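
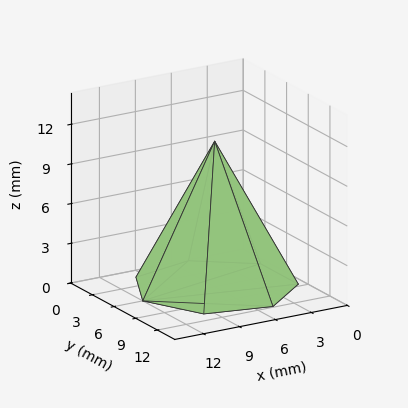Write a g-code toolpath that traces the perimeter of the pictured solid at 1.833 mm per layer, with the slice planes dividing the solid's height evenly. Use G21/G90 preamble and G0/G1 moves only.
Reading the render: the shape is a regular 7-sided pyramid, base circumscribed radius ≈ 6 mm, apex at z ≈ 11 mm (dimensions read to the nearest mm from the axis ticks). For the g-code, the solid's height is divided into equal slices at the stated Δz and each level perimeter traced with G1 moves after a G0 lift.

; perimeter-only toolpath
G21 ; units = mm
G90 ; absolute positioning
G28 ; home
; layer 1
G0 Z1.833
G0 X11.000 Y6.000
G1 X9.117 Y9.909
G1 X4.888 Y10.875
G1 X1.495 Y8.169
G1 X1.495 Y3.831
G1 X4.888 Y1.125
G1 X9.117 Y2.091
G1 X11.000 Y6.000
; layer 2
G0 Z3.667
G0 X10.000 Y6.000
G1 X8.494 Y9.127
G1 X5.110 Y9.900
G1 X2.396 Y7.735
G1 X2.396 Y4.265
G1 X5.110 Y2.100
G1 X8.494 Y2.873
G1 X10.000 Y6.000
; layer 3
G0 Z5.500
G0 X9.000 Y6.000
G1 X7.870 Y8.346
G1 X5.332 Y8.925
G1 X3.297 Y7.301
G1 X3.297 Y4.699
G1 X5.332 Y3.075
G1 X7.870 Y3.655
G1 X9.000 Y6.000
; layer 4
G0 Z7.333
G0 X8.000 Y6.000
G1 X7.247 Y7.564
G1 X5.555 Y7.950
G1 X4.198 Y6.868
G1 X4.198 Y5.132
G1 X5.555 Y4.050
G1 X7.247 Y4.436
G1 X8.000 Y6.000
; layer 5
G0 Z9.167
G0 X7.000 Y6.000
G1 X6.624 Y6.782
G1 X5.777 Y6.975
G1 X5.099 Y6.434
G1 X5.099 Y5.566
G1 X5.777 Y5.025
G1 X6.624 Y5.218
G1 X7.000 Y6.000
M2 ; end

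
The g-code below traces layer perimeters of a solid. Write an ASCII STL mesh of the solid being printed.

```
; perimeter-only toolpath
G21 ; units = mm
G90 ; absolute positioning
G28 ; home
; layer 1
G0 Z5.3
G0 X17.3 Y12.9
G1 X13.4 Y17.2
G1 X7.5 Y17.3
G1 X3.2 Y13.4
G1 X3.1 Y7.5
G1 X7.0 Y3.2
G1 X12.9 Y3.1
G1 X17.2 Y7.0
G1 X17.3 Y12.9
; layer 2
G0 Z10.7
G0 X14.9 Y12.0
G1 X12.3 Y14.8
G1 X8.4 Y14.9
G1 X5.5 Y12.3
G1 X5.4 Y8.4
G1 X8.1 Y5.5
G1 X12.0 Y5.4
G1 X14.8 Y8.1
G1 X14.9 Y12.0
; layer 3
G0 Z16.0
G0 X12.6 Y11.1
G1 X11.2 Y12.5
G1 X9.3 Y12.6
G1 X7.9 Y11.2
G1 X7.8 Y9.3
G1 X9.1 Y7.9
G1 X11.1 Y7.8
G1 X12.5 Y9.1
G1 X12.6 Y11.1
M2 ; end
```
solid part
  facet normal 0.0000 0.0000 -1.0000
    outer loop
      vertex 6.6 19.7 0.0
      vertex 14.4 19.5 0.0
      vertex 19.7 13.8 0.0
    endloop
  endfacet
  facet normal 0.0000 0.0000 -1.0000
    outer loop
      vertex 0.9 14.4 0.0
      vertex 6.6 19.7 0.0
      vertex 19.7 13.8 0.0
    endloop
  endfacet
  facet normal 0.0000 0.0000 -1.0000
    outer loop
      vertex 0.7 6.6 0.0
      vertex 0.9 14.4 0.0
      vertex 19.7 13.8 0.0
    endloop
  endfacet
  facet normal 0.0000 0.0000 -1.0000
    outer loop
      vertex 6.0 0.9 0.0
      vertex 0.7 6.6 0.0
      vertex 19.7 13.8 0.0
    endloop
  endfacet
  facet normal 0.0000 0.0000 -1.0000
    outer loop
      vertex 13.8 0.7 0.0
      vertex 6.0 0.9 0.0
      vertex 19.7 13.8 0.0
    endloop
  endfacet
  facet normal 0.0000 0.0000 -1.0000
    outer loop
      vertex 19.5 6.0 0.0
      vertex 13.8 0.7 0.0
      vertex 19.7 13.8 0.0
    endloop
  endfacet
  facet normal 0.6704 0.6234 0.4025
    outer loop
      vertex 19.7 13.8 0.0
      vertex 14.4 19.5 0.0
      vertex 10.2 10.2 21.4
    endloop
  endfacet
  facet normal 0.0235 0.9152 0.4023
    outer loop
      vertex 14.4 19.5 0.0
      vertex 6.6 19.7 0.0
      vertex 10.2 10.2 21.4
    endloop
  endfacet
  facet normal -0.6234 0.6704 0.4025
    outer loop
      vertex 6.6 19.7 0.0
      vertex 0.9 14.4 0.0
      vertex 10.2 10.2 21.4
    endloop
  endfacet
  facet normal -0.9152 0.0235 0.4023
    outer loop
      vertex 0.9 14.4 0.0
      vertex 0.7 6.6 0.0
      vertex 10.2 10.2 21.4
    endloop
  endfacet
  facet normal -0.6704 -0.6234 0.4025
    outer loop
      vertex 0.7 6.6 0.0
      vertex 6.0 0.9 0.0
      vertex 10.2 10.2 21.4
    endloop
  endfacet
  facet normal -0.0235 -0.9152 0.4023
    outer loop
      vertex 6.0 0.9 0.0
      vertex 13.8 0.7 0.0
      vertex 10.2 10.2 21.4
    endloop
  endfacet
  facet normal 0.6234 -0.6704 0.4025
    outer loop
      vertex 13.8 0.7 0.0
      vertex 19.5 6.0 0.0
      vertex 10.2 10.2 21.4
    endloop
  endfacet
  facet normal 0.9152 -0.0235 0.4023
    outer loop
      vertex 19.5 6.0 0.0
      vertex 19.7 13.8 0.0
      vertex 10.2 10.2 21.4
    endloop
  endfacet
endsolid part

The G0 Z moves step by Δz≈5.3 mm. The G1 loops shrink linearly with z, so the solid tapers from its base footprint up to z≈21.4. Closing with a flat bottom cap and the tapered top and triangulating gives 14 facets — a regular 8-sided pyramid, base circumscribed radius ≈ 10.2 mm, apex at z ≈ 21.4 mm.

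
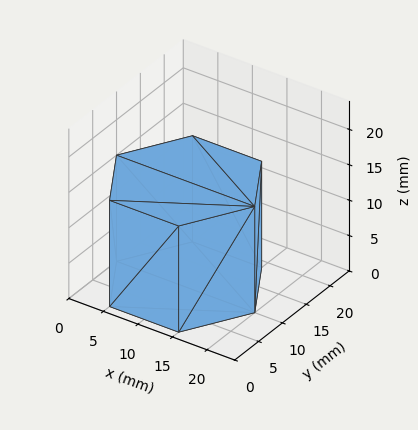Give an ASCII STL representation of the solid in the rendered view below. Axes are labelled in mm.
Reading the render: the shape is a regular 6-sided prism (a cylinder approximated with 6 flat sides), circumscribed radius ≈ 10 mm, height ≈ 15 mm (dimensions read to the nearest mm from the axis ticks). For the STL, each face is triangulated and given an outward normal.

solid part
  facet normal 0.0000 0.0000 -1.0000
    outer loop
      vertex 5.0 18.7 0.0
      vertex 15.0 18.7 0.0
      vertex 20.0 10.0 0.0
    endloop
  endfacet
  facet normal 0.0000 0.0000 -1.0000
    outer loop
      vertex 0.0 10.0 0.0
      vertex 5.0 18.7 0.0
      vertex 20.0 10.0 0.0
    endloop
  endfacet
  facet normal 0.0000 0.0000 -1.0000
    outer loop
      vertex 5.0 1.3 0.0
      vertex 0.0 10.0 0.0
      vertex 20.0 10.0 0.0
    endloop
  endfacet
  facet normal 0.0000 0.0000 -1.0000
    outer loop
      vertex 15.0 1.3 0.0
      vertex 5.0 1.3 0.0
      vertex 20.0 10.0 0.0
    endloop
  endfacet
  facet normal 0.0000 0.0000 1.0000
    outer loop
      vertex 20.0 10.0 15.0
      vertex 15.0 18.7 15.0
      vertex 5.0 18.7 15.0
    endloop
  endfacet
  facet normal 0.0000 0.0000 1.0000
    outer loop
      vertex 20.0 10.0 15.0
      vertex 5.0 18.7 15.0
      vertex 0.0 10.0 15.0
    endloop
  endfacet
  facet normal 0.0000 0.0000 1.0000
    outer loop
      vertex 20.0 10.0 15.0
      vertex 0.0 10.0 15.0
      vertex 5.0 1.3 15.0
    endloop
  endfacet
  facet normal 0.0000 0.0000 1.0000
    outer loop
      vertex 20.0 10.0 15.0
      vertex 5.0 1.3 15.0
      vertex 15.0 1.3 15.0
    endloop
  endfacet
  facet normal 0.8670 0.4983 0.0000
    outer loop
      vertex 20.0 10.0 0.0
      vertex 15.0 18.7 0.0
      vertex 15.0 18.7 15.0
    endloop
  endfacet
  facet normal 0.8670 0.4983 0.0000
    outer loop
      vertex 20.0 10.0 0.0
      vertex 15.0 18.7 15.0
      vertex 20.0 10.0 15.0
    endloop
  endfacet
  facet normal 0.0000 1.0000 0.0000
    outer loop
      vertex 15.0 18.7 0.0
      vertex 5.0 18.7 0.0
      vertex 5.0 18.7 15.0
    endloop
  endfacet
  facet normal 0.0000 1.0000 0.0000
    outer loop
      vertex 15.0 18.7 0.0
      vertex 5.0 18.7 15.0
      vertex 15.0 18.7 15.0
    endloop
  endfacet
  facet normal -0.8670 0.4983 0.0000
    outer loop
      vertex 5.0 18.7 0.0
      vertex 0.0 10.0 0.0
      vertex 0.0 10.0 15.0
    endloop
  endfacet
  facet normal -0.8670 0.4983 0.0000
    outer loop
      vertex 5.0 18.7 0.0
      vertex 0.0 10.0 15.0
      vertex 5.0 18.7 15.0
    endloop
  endfacet
  facet normal -0.8670 -0.4983 0.0000
    outer loop
      vertex 0.0 10.0 0.0
      vertex 5.0 1.3 0.0
      vertex 5.0 1.3 15.0
    endloop
  endfacet
  facet normal -0.8670 -0.4983 0.0000
    outer loop
      vertex 0.0 10.0 0.0
      vertex 5.0 1.3 15.0
      vertex 0.0 10.0 15.0
    endloop
  endfacet
  facet normal 0.0000 -1.0000 0.0000
    outer loop
      vertex 5.0 1.3 0.0
      vertex 15.0 1.3 0.0
      vertex 15.0 1.3 15.0
    endloop
  endfacet
  facet normal 0.0000 -1.0000 0.0000
    outer loop
      vertex 5.0 1.3 0.0
      vertex 15.0 1.3 15.0
      vertex 5.0 1.3 15.0
    endloop
  endfacet
  facet normal 0.8670 -0.4983 0.0000
    outer loop
      vertex 15.0 1.3 0.0
      vertex 20.0 10.0 0.0
      vertex 20.0 10.0 15.0
    endloop
  endfacet
  facet normal 0.8670 -0.4983 0.0000
    outer loop
      vertex 15.0 1.3 0.0
      vertex 20.0 10.0 15.0
      vertex 15.0 1.3 15.0
    endloop
  endfacet
endsolid part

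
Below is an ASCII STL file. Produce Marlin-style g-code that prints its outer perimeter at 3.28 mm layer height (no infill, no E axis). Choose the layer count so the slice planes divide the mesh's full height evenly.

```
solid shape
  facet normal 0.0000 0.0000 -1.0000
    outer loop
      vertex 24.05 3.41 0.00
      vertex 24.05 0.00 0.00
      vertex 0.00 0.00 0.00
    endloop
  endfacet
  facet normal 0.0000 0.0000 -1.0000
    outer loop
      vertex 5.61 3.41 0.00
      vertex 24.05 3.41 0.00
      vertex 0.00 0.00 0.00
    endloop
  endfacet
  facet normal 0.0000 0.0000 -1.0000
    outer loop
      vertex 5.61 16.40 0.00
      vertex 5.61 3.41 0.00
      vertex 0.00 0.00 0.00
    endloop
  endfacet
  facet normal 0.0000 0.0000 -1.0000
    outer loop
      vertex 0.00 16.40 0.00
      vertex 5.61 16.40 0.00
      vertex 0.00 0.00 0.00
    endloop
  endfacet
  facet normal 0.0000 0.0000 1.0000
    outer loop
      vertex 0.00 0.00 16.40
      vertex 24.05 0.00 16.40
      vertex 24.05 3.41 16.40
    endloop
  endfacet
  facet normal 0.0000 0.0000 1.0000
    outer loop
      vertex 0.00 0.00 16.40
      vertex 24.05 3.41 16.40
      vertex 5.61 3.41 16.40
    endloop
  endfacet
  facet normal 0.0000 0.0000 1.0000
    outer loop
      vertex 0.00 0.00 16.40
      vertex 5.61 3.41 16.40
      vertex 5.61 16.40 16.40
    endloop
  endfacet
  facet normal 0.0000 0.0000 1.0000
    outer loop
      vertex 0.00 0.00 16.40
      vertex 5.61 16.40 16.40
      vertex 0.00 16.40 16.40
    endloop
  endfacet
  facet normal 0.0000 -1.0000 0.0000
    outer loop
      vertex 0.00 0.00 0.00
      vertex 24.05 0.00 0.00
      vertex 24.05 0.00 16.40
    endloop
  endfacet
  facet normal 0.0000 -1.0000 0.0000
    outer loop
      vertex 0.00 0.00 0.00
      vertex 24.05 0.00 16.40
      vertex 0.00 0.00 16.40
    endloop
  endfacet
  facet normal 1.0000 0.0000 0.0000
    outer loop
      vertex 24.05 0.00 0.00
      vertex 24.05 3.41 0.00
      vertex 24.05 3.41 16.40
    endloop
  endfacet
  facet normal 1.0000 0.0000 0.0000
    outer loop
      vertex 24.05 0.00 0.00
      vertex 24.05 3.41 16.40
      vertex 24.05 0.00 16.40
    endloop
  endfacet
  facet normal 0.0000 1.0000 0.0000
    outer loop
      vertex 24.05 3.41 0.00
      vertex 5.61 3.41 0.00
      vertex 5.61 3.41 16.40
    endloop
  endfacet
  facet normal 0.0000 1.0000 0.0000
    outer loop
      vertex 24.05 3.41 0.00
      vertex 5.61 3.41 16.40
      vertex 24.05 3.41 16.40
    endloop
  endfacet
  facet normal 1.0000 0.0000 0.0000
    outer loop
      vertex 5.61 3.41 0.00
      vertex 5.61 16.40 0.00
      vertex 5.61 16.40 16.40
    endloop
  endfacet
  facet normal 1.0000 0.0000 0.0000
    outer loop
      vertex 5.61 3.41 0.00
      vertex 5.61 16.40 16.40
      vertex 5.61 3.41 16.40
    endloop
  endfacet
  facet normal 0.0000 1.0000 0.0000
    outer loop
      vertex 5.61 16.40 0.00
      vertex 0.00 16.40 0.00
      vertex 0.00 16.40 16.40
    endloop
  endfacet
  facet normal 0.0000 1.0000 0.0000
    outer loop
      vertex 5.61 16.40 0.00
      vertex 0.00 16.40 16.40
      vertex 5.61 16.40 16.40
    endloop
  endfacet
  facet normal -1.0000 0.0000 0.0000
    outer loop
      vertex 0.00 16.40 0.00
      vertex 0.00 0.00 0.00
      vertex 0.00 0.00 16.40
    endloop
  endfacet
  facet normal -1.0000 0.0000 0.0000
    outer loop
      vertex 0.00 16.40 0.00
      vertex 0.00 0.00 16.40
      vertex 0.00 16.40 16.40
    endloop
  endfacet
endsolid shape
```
; perimeter-only toolpath
G21 ; units = mm
G90 ; absolute positioning
G28 ; home
; layer 1
G0 Z3.28
G0 X0.00 Y0.00
G1 X24.05 Y0.00
G1 X24.05 Y3.41
G1 X5.61 Y3.41
G1 X5.61 Y16.40
G1 X0.00 Y16.40
G1 X0.00 Y0.00
; layer 2
G0 Z6.56
G0 X0.00 Y0.00
G1 X24.05 Y0.00
G1 X24.05 Y3.41
G1 X5.61 Y3.41
G1 X5.61 Y16.40
G1 X0.00 Y16.40
G1 X0.00 Y0.00
; layer 3
G0 Z9.84
G0 X0.00 Y0.00
G1 X24.05 Y0.00
G1 X24.05 Y3.41
G1 X5.61 Y3.41
G1 X5.61 Y16.40
G1 X0.00 Y16.40
G1 X0.00 Y0.00
; layer 4
G0 Z13.12
G0 X0.00 Y0.00
G1 X24.05 Y0.00
G1 X24.05 Y3.41
G1 X5.61 Y3.41
G1 X5.61 Y16.40
G1 X0.00 Y16.40
G1 X0.00 Y0.00
; layer 5
G0 Z16.40
G0 X0.00 Y0.00
G1 X24.05 Y0.00
G1 X24.05 Y3.41
G1 X5.61 Y3.41
G1 X5.61 Y16.40
G1 X0.00 Y16.40
G1 X0.00 Y0.00
M2 ; end

The solid is an L-shaped prism: outer 24.1 × 16.4 mm, arm thicknesses ≈ 3.41 mm (horizontal) and 5.61 mm (vertical), extruded 16.4 mm in z. Slicing at Δz = 3.28 mm — 5 equal slices spanning the solid's height, so layer i sits at z = i·h/5 — gives 5 non-empty perimeters. Each is a 6-segment closed polygon; G0 lifts to the layer z and rapids to the start vertex, then G1 traces the edges.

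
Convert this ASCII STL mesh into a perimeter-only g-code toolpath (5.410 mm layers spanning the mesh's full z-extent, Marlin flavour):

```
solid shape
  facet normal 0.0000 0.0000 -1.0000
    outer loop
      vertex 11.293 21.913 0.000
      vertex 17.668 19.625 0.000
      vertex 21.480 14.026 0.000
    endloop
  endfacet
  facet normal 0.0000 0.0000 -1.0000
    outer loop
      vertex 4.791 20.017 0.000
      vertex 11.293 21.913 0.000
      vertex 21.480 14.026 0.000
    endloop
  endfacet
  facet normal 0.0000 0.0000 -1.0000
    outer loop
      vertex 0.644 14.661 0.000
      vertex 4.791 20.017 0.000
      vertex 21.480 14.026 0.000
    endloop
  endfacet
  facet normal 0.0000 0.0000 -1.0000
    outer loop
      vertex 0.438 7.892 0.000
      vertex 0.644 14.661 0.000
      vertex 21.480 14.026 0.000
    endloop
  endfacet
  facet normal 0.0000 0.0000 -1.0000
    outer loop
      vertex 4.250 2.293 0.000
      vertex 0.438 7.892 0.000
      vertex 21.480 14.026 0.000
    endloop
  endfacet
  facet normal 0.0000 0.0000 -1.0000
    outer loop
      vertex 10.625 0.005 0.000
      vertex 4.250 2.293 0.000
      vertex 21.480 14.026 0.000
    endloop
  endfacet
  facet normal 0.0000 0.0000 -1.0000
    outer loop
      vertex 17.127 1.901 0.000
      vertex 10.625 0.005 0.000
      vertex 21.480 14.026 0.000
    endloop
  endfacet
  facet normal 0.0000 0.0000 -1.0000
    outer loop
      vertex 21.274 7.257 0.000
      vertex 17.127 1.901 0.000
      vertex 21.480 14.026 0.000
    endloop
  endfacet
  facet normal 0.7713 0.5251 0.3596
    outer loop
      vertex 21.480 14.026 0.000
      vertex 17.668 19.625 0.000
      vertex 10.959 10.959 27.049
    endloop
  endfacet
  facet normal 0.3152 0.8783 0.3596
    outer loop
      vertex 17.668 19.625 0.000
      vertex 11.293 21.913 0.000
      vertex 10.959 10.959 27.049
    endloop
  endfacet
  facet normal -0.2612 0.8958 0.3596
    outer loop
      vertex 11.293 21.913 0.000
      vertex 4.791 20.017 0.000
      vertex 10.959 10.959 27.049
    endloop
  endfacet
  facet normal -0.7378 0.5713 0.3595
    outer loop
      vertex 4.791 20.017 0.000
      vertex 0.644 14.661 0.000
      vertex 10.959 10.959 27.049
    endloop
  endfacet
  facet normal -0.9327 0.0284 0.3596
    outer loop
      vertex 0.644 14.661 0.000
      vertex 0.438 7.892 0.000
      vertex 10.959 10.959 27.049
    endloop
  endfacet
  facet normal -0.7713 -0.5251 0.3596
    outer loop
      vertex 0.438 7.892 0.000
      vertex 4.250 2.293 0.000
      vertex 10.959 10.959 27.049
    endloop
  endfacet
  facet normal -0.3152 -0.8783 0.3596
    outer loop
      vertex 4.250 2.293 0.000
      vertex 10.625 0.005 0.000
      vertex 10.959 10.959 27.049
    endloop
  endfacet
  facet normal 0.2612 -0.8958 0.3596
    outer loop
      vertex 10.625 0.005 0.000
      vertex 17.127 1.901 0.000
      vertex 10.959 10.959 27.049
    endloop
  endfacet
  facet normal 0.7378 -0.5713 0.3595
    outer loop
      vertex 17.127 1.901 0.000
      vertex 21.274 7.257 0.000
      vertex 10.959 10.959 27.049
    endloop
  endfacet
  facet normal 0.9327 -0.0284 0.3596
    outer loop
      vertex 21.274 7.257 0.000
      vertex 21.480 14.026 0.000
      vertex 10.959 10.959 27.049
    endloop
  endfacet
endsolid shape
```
; perimeter-only toolpath
G21 ; units = mm
G90 ; absolute positioning
G28 ; home
; layer 1
G0 Z5.410
G0 X19.376 Y13.413
G1 X16.326 Y17.892
G1 X11.226 Y19.722
G1 X6.025 Y18.205
G1 X2.707 Y13.921
G1 X2.542 Y8.505
G1 X5.592 Y4.026
G1 X10.692 Y2.196
G1 X15.893 Y3.713
G1 X19.211 Y7.997
G1 X19.376 Y13.413
; layer 2
G0 Z10.820
G0 X17.272 Y12.799
G1 X14.984 Y16.159
G1 X11.159 Y17.531
G1 X7.258 Y16.394
G1 X4.770 Y13.180
G1 X4.646 Y9.119
G1 X6.934 Y5.759
G1 X10.759 Y4.387
G1 X14.660 Y5.524
G1 X17.148 Y8.738
G1 X17.272 Y12.799
; layer 3
G0 Z16.229
G0 X15.167 Y12.186
G1 X13.643 Y14.425
G1 X11.093 Y15.341
G1 X8.492 Y14.582
G1 X6.833 Y12.440
G1 X6.751 Y9.732
G1 X8.275 Y7.493
G1 X10.825 Y6.577
G1 X13.426 Y7.336
G1 X15.085 Y9.478
G1 X15.167 Y12.186
; layer 4
G0 Z21.639
G0 X13.063 Y11.572
G1 X12.301 Y12.692
G1 X11.026 Y13.150
G1 X9.725 Y12.771
G1 X8.896 Y11.699
G1 X8.855 Y10.346
G1 X9.617 Y9.226
G1 X10.892 Y8.768
G1 X12.193 Y9.147
G1 X13.022 Y10.219
G1 X13.063 Y11.572
M2 ; end

The solid is a regular 10-sided pyramid, base circumscribed radius ≈ 11 mm, apex at z ≈ 27 mm. Slicing at Δz = 5.410 mm — 5 equal slices spanning the solid's height, so layer i sits at z = i·h/5 — gives 4 non-empty perimeters. Each is a 10-segment closed polygon; G0 lifts to the layer z and rapids to the start vertex, then G1 traces the edges. The cross-section shrinks linearly with z (the slice at the apex is degenerate and omitted).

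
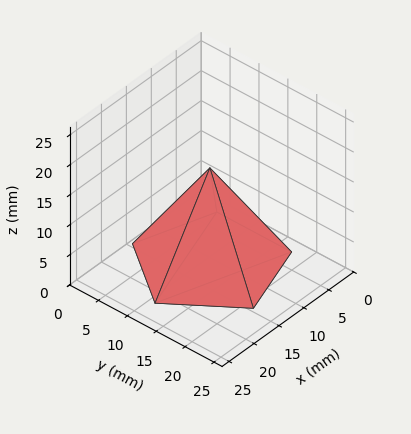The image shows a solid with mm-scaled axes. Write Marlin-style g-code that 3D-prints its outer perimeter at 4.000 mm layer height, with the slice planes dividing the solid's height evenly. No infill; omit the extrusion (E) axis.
Reading the render: the shape is a regular 5-sided pyramid, base circumscribed radius ≈ 11 mm, apex at z ≈ 16 mm (dimensions read to the nearest mm from the axis ticks). For the g-code, the solid's height is divided into equal slices at the stated Δz and each level perimeter traced with G1 moves after a G0 lift.

; perimeter-only toolpath
G21 ; units = mm
G90 ; absolute positioning
G28 ; home
; layer 1
G0 Z4.000
G0 X19.250 Y11.000
G1 X13.549 Y18.846
G1 X4.326 Y15.850
G1 X4.326 Y6.151
G1 X13.549 Y3.154
G1 X19.250 Y11.000
; layer 2
G0 Z8.000
G0 X16.500 Y11.000
G1 X12.700 Y16.231
G1 X6.550 Y14.233
G1 X6.550 Y7.767
G1 X12.700 Y5.769
G1 X16.500 Y11.000
; layer 3
G0 Z12.000
G0 X13.750 Y11.000
G1 X11.850 Y13.616
G1 X8.775 Y12.617
G1 X8.775 Y9.383
G1 X11.850 Y8.384
G1 X13.750 Y11.000
M2 ; end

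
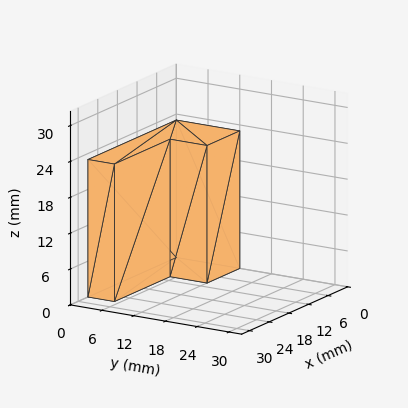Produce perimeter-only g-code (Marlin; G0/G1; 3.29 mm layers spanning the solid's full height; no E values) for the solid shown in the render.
Reading the render: the shape is an L-shaped prism: outer 27 × 12 mm, arm thicknesses ≈ 5 mm (horizontal) and 10 mm (vertical), extruded 23 mm in z (dimensions read to the nearest mm from the axis ticks). For the g-code, the solid's height is divided into equal slices at the stated Δz and each level perimeter traced with G1 moves after a G0 lift.

; perimeter-only toolpath
G21 ; units = mm
G90 ; absolute positioning
G28 ; home
; layer 1
G0 Z3.29
G0 X0.00 Y0.00
G1 X27.00 Y0.00
G1 X27.00 Y5.00
G1 X10.00 Y5.00
G1 X10.00 Y12.00
G1 X0.00 Y12.00
G1 X0.00 Y0.00
; layer 2
G0 Z6.57
G0 X0.00 Y0.00
G1 X27.00 Y0.00
G1 X27.00 Y5.00
G1 X10.00 Y5.00
G1 X10.00 Y12.00
G1 X0.00 Y12.00
G1 X0.00 Y0.00
; layer 3
G0 Z9.86
G0 X0.00 Y0.00
G1 X27.00 Y0.00
G1 X27.00 Y5.00
G1 X10.00 Y5.00
G1 X10.00 Y12.00
G1 X0.00 Y12.00
G1 X0.00 Y0.00
; layer 4
G0 Z13.14
G0 X0.00 Y0.00
G1 X27.00 Y0.00
G1 X27.00 Y5.00
G1 X10.00 Y5.00
G1 X10.00 Y12.00
G1 X0.00 Y12.00
G1 X0.00 Y0.00
; layer 5
G0 Z16.43
G0 X0.00 Y0.00
G1 X27.00 Y0.00
G1 X27.00 Y5.00
G1 X10.00 Y5.00
G1 X10.00 Y12.00
G1 X0.00 Y12.00
G1 X0.00 Y0.00
; layer 6
G0 Z19.71
G0 X0.00 Y0.00
G1 X27.00 Y0.00
G1 X27.00 Y5.00
G1 X10.00 Y5.00
G1 X10.00 Y12.00
G1 X0.00 Y12.00
G1 X0.00 Y0.00
; layer 7
G0 Z23.00
G0 X0.00 Y0.00
G1 X27.00 Y0.00
G1 X27.00 Y5.00
G1 X10.00 Y5.00
G1 X10.00 Y12.00
G1 X0.00 Y12.00
G1 X0.00 Y0.00
M2 ; end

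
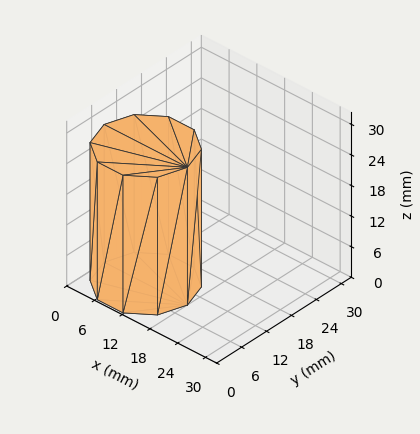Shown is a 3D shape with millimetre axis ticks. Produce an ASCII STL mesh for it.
Reading the render: the shape is a regular 10-sided prism (a cylinder approximated with 10 flat sides), circumscribed radius ≈ 9 mm, height ≈ 27 mm (dimensions read to the nearest mm from the axis ticks). For the STL, each face is triangulated and given an outward normal.

solid part
  facet normal 0.0000 0.0000 -1.0000
    outer loop
      vertex 11.781 17.560 0.000
      vertex 16.281 14.290 0.000
      vertex 18.000 9.000 0.000
    endloop
  endfacet
  facet normal 0.0000 0.0000 -1.0000
    outer loop
      vertex 6.219 17.560 0.000
      vertex 11.781 17.560 0.000
      vertex 18.000 9.000 0.000
    endloop
  endfacet
  facet normal 0.0000 0.0000 -1.0000
    outer loop
      vertex 1.719 14.290 0.000
      vertex 6.219 17.560 0.000
      vertex 18.000 9.000 0.000
    endloop
  endfacet
  facet normal 0.0000 0.0000 -1.0000
    outer loop
      vertex 0.000 9.000 0.000
      vertex 1.719 14.290 0.000
      vertex 18.000 9.000 0.000
    endloop
  endfacet
  facet normal 0.0000 0.0000 -1.0000
    outer loop
      vertex 1.719 3.710 0.000
      vertex 0.000 9.000 0.000
      vertex 18.000 9.000 0.000
    endloop
  endfacet
  facet normal 0.0000 0.0000 -1.0000
    outer loop
      vertex 6.219 0.440 0.000
      vertex 1.719 3.710 0.000
      vertex 18.000 9.000 0.000
    endloop
  endfacet
  facet normal 0.0000 0.0000 -1.0000
    outer loop
      vertex 11.781 0.440 0.000
      vertex 6.219 0.440 0.000
      vertex 18.000 9.000 0.000
    endloop
  endfacet
  facet normal 0.0000 0.0000 -1.0000
    outer loop
      vertex 16.281 3.710 0.000
      vertex 11.781 0.440 0.000
      vertex 18.000 9.000 0.000
    endloop
  endfacet
  facet normal 0.0000 0.0000 1.0000
    outer loop
      vertex 18.000 9.000 27.000
      vertex 16.281 14.290 27.000
      vertex 11.781 17.560 27.000
    endloop
  endfacet
  facet normal 0.0000 0.0000 1.0000
    outer loop
      vertex 18.000 9.000 27.000
      vertex 11.781 17.560 27.000
      vertex 6.219 17.560 27.000
    endloop
  endfacet
  facet normal 0.0000 0.0000 1.0000
    outer loop
      vertex 18.000 9.000 27.000
      vertex 6.219 17.560 27.000
      vertex 1.719 14.290 27.000
    endloop
  endfacet
  facet normal 0.0000 0.0000 1.0000
    outer loop
      vertex 18.000 9.000 27.000
      vertex 1.719 14.290 27.000
      vertex 0.000 9.000 27.000
    endloop
  endfacet
  facet normal 0.0000 0.0000 1.0000
    outer loop
      vertex 18.000 9.000 27.000
      vertex 0.000 9.000 27.000
      vertex 1.719 3.710 27.000
    endloop
  endfacet
  facet normal 0.0000 0.0000 1.0000
    outer loop
      vertex 18.000 9.000 27.000
      vertex 1.719 3.710 27.000
      vertex 6.219 0.440 27.000
    endloop
  endfacet
  facet normal 0.0000 0.0000 1.0000
    outer loop
      vertex 18.000 9.000 27.000
      vertex 6.219 0.440 27.000
      vertex 11.781 0.440 27.000
    endloop
  endfacet
  facet normal 0.0000 0.0000 1.0000
    outer loop
      vertex 18.000 9.000 27.000
      vertex 11.781 0.440 27.000
      vertex 16.281 3.710 27.000
    endloop
  endfacet
  facet normal 0.9510 0.3090 0.0000
    outer loop
      vertex 18.000 9.000 0.000
      vertex 16.281 14.290 0.000
      vertex 16.281 14.290 27.000
    endloop
  endfacet
  facet normal 0.9510 0.3090 0.0000
    outer loop
      vertex 18.000 9.000 0.000
      vertex 16.281 14.290 27.000
      vertex 18.000 9.000 27.000
    endloop
  endfacet
  facet normal 0.5879 0.8090 0.0000
    outer loop
      vertex 16.281 14.290 0.000
      vertex 11.781 17.560 0.000
      vertex 11.781 17.560 27.000
    endloop
  endfacet
  facet normal 0.5879 0.8090 0.0000
    outer loop
      vertex 16.281 14.290 0.000
      vertex 11.781 17.560 27.000
      vertex 16.281 14.290 27.000
    endloop
  endfacet
  facet normal 0.0000 1.0000 0.0000
    outer loop
      vertex 11.781 17.560 0.000
      vertex 6.219 17.560 0.000
      vertex 6.219 17.560 27.000
    endloop
  endfacet
  facet normal 0.0000 1.0000 0.0000
    outer loop
      vertex 11.781 17.560 0.000
      vertex 6.219 17.560 27.000
      vertex 11.781 17.560 27.000
    endloop
  endfacet
  facet normal -0.5879 0.8090 0.0000
    outer loop
      vertex 6.219 17.560 0.000
      vertex 1.719 14.290 0.000
      vertex 1.719 14.290 27.000
    endloop
  endfacet
  facet normal -0.5879 0.8090 0.0000
    outer loop
      vertex 6.219 17.560 0.000
      vertex 1.719 14.290 27.000
      vertex 6.219 17.560 27.000
    endloop
  endfacet
  facet normal -0.9510 0.3090 0.0000
    outer loop
      vertex 1.719 14.290 0.000
      vertex 0.000 9.000 0.000
      vertex 0.000 9.000 27.000
    endloop
  endfacet
  facet normal -0.9510 0.3090 0.0000
    outer loop
      vertex 1.719 14.290 0.000
      vertex 0.000 9.000 27.000
      vertex 1.719 14.290 27.000
    endloop
  endfacet
  facet normal -0.9510 -0.3090 0.0000
    outer loop
      vertex 0.000 9.000 0.000
      vertex 1.719 3.710 0.000
      vertex 1.719 3.710 27.000
    endloop
  endfacet
  facet normal -0.9510 -0.3090 0.0000
    outer loop
      vertex 0.000 9.000 0.000
      vertex 1.719 3.710 27.000
      vertex 0.000 9.000 27.000
    endloop
  endfacet
  facet normal -0.5879 -0.8090 0.0000
    outer loop
      vertex 1.719 3.710 0.000
      vertex 6.219 0.440 0.000
      vertex 6.219 0.440 27.000
    endloop
  endfacet
  facet normal -0.5879 -0.8090 0.0000
    outer loop
      vertex 1.719 3.710 0.000
      vertex 6.219 0.440 27.000
      vertex 1.719 3.710 27.000
    endloop
  endfacet
  facet normal 0.0000 -1.0000 0.0000
    outer loop
      vertex 6.219 0.440 0.000
      vertex 11.781 0.440 0.000
      vertex 11.781 0.440 27.000
    endloop
  endfacet
  facet normal 0.0000 -1.0000 0.0000
    outer loop
      vertex 6.219 0.440 0.000
      vertex 11.781 0.440 27.000
      vertex 6.219 0.440 27.000
    endloop
  endfacet
  facet normal 0.5879 -0.8090 0.0000
    outer loop
      vertex 11.781 0.440 0.000
      vertex 16.281 3.710 0.000
      vertex 16.281 3.710 27.000
    endloop
  endfacet
  facet normal 0.5879 -0.8090 0.0000
    outer loop
      vertex 11.781 0.440 0.000
      vertex 16.281 3.710 27.000
      vertex 11.781 0.440 27.000
    endloop
  endfacet
  facet normal 0.9510 -0.3090 0.0000
    outer loop
      vertex 16.281 3.710 0.000
      vertex 18.000 9.000 0.000
      vertex 18.000 9.000 27.000
    endloop
  endfacet
  facet normal 0.9510 -0.3090 0.0000
    outer loop
      vertex 16.281 3.710 0.000
      vertex 18.000 9.000 27.000
      vertex 16.281 3.710 27.000
    endloop
  endfacet
endsolid part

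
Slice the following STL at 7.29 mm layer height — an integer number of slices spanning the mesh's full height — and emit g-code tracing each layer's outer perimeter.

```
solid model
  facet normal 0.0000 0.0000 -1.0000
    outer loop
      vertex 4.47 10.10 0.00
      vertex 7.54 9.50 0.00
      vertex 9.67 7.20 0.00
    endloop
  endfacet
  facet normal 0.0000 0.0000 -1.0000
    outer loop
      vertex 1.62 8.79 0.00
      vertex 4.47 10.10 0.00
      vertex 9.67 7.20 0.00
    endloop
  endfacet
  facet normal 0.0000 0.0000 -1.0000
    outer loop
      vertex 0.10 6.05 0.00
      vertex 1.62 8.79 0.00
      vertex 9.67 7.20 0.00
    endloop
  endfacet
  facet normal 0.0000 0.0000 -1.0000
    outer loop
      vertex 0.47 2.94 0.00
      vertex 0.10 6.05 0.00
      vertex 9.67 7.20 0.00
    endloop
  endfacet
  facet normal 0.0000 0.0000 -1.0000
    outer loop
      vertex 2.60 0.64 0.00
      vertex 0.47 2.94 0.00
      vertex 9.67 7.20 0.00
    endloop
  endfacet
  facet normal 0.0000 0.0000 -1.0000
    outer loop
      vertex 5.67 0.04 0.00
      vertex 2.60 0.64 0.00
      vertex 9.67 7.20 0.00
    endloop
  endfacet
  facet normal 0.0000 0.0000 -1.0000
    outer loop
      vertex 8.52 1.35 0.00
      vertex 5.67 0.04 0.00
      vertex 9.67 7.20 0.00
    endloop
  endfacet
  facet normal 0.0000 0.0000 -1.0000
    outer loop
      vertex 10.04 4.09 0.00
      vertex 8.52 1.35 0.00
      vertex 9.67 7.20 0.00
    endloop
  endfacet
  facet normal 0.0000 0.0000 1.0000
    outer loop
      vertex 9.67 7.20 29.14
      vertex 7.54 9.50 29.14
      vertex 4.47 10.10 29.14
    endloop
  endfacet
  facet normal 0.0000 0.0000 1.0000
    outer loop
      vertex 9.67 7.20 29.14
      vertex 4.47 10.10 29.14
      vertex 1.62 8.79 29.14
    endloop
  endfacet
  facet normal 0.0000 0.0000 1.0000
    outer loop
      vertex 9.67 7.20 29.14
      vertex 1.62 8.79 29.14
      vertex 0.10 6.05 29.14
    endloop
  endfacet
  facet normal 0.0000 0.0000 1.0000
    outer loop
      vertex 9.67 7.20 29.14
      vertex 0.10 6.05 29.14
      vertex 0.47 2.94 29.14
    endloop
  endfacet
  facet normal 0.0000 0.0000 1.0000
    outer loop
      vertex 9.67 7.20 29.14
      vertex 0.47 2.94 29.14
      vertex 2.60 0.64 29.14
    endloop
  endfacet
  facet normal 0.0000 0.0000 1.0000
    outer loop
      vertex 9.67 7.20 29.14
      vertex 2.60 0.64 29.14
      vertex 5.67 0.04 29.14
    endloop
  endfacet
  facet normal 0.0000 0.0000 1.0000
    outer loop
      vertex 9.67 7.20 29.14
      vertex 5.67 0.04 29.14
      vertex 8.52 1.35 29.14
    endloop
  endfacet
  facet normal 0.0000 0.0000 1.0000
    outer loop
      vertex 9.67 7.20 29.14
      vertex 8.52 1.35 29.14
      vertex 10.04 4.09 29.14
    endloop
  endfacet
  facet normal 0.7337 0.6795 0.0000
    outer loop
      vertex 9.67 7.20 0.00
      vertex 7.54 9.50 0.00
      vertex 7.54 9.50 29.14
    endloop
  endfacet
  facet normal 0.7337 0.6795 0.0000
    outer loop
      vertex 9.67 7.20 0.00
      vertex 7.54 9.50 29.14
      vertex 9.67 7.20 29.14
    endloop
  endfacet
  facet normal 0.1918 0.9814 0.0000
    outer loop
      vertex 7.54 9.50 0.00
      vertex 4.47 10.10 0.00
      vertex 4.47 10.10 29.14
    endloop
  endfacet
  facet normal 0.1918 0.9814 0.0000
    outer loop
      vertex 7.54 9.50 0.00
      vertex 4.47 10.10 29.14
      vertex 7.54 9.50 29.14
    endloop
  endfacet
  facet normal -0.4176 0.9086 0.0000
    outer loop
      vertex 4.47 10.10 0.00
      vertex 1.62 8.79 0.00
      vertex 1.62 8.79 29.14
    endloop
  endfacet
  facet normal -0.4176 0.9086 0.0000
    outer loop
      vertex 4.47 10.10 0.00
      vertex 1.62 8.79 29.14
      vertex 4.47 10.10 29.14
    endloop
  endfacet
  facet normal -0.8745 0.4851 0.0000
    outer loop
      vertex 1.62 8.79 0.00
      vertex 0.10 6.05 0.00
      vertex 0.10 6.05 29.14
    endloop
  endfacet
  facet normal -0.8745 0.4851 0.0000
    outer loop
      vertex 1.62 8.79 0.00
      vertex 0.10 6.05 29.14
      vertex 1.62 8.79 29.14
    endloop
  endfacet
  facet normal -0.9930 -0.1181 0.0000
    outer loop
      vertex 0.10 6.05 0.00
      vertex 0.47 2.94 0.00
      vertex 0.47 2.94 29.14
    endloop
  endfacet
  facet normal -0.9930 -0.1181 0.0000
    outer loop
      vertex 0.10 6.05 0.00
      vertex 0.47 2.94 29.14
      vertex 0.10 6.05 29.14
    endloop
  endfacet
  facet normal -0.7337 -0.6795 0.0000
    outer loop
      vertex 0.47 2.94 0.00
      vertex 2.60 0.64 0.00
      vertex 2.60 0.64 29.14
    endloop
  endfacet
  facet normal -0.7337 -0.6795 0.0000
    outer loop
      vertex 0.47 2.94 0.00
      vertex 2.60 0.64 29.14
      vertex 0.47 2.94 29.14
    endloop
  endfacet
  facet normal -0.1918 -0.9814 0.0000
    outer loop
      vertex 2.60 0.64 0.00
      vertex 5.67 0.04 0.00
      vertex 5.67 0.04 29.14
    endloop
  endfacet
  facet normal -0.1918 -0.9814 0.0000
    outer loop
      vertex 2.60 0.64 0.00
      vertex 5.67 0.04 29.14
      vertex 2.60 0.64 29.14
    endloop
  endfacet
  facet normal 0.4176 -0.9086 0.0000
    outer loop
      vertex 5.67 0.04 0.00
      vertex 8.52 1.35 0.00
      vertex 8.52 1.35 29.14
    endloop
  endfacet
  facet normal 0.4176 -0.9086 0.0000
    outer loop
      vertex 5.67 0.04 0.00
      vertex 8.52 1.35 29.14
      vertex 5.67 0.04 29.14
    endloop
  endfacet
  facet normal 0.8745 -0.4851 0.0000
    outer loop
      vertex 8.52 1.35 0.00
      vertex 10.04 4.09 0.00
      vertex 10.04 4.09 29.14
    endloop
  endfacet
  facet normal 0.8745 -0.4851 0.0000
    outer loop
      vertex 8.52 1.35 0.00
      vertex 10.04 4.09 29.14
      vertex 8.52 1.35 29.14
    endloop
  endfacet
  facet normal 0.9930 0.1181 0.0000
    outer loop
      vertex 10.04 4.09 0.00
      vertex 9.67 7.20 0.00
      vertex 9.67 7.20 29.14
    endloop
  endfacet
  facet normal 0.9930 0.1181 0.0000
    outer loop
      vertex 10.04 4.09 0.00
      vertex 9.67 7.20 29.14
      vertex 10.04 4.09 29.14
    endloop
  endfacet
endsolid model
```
; perimeter-only toolpath
G21 ; units = mm
G90 ; absolute positioning
G28 ; home
; layer 1
G0 Z7.29
G0 X9.67 Y7.20
G1 X7.54 Y9.50
G1 X4.47 Y10.10
G1 X1.62 Y8.79
G1 X0.10 Y6.05
G1 X0.47 Y2.94
G1 X2.60 Y0.64
G1 X5.67 Y0.04
G1 X8.52 Y1.35
G1 X10.04 Y4.09
G1 X9.67 Y7.20
; layer 2
G0 Z14.57
G0 X9.67 Y7.20
G1 X7.54 Y9.50
G1 X4.47 Y10.10
G1 X1.62 Y8.79
G1 X0.10 Y6.05
G1 X0.47 Y2.94
G1 X2.60 Y0.64
G1 X5.67 Y0.04
G1 X8.52 Y1.35
G1 X10.04 Y4.09
G1 X9.67 Y7.20
; layer 3
G0 Z21.86
G0 X9.67 Y7.20
G1 X7.54 Y9.50
G1 X4.47 Y10.10
G1 X1.62 Y8.79
G1 X0.10 Y6.05
G1 X0.47 Y2.94
G1 X2.60 Y0.64
G1 X5.67 Y0.04
G1 X8.52 Y1.35
G1 X10.04 Y4.09
G1 X9.67 Y7.20
; layer 4
G0 Z29.14
G0 X9.67 Y7.20
G1 X7.54 Y9.50
G1 X4.47 Y10.10
G1 X1.62 Y8.79
G1 X0.10 Y6.05
G1 X0.47 Y2.94
G1 X2.60 Y0.64
G1 X5.67 Y0.04
G1 X8.52 Y1.35
G1 X10.04 Y4.09
G1 X9.67 Y7.20
M2 ; end

The solid is a regular 10-sided prism (a cylinder approximated with 10 flat sides), circumscribed radius ≈ 5.07 mm, height ≈ 29.1 mm. Slicing at Δz = 7.29 mm — 4 equal slices spanning the solid's height, so layer i sits at z = i·h/4 — gives 4 non-empty perimeters. Each is a 10-segment closed polygon; G0 lifts to the layer z and rapids to the start vertex, then G1 traces the edges.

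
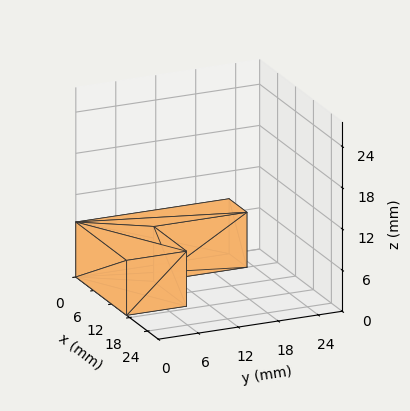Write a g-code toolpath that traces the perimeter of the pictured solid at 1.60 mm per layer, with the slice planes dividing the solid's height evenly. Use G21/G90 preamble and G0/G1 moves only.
Reading the render: the shape is an L-shaped prism: outer 17 × 23 mm, arm thicknesses ≈ 9 mm (horizontal) and 6 mm (vertical), extruded 8 mm in z (dimensions read to the nearest mm from the axis ticks). For the g-code, the solid's height is divided into equal slices at the stated Δz and each level perimeter traced with G1 moves after a G0 lift.

; perimeter-only toolpath
G21 ; units = mm
G90 ; absolute positioning
G28 ; home
; layer 1
G0 Z1.60
G0 X0.00 Y0.00
G1 X17.00 Y0.00
G1 X17.00 Y9.00
G1 X6.00 Y9.00
G1 X6.00 Y23.00
G1 X0.00 Y23.00
G1 X0.00 Y0.00
; layer 2
G0 Z3.20
G0 X0.00 Y0.00
G1 X17.00 Y0.00
G1 X17.00 Y9.00
G1 X6.00 Y9.00
G1 X6.00 Y23.00
G1 X0.00 Y23.00
G1 X0.00 Y0.00
; layer 3
G0 Z4.80
G0 X0.00 Y0.00
G1 X17.00 Y0.00
G1 X17.00 Y9.00
G1 X6.00 Y9.00
G1 X6.00 Y23.00
G1 X0.00 Y23.00
G1 X0.00 Y0.00
; layer 4
G0 Z6.40
G0 X0.00 Y0.00
G1 X17.00 Y0.00
G1 X17.00 Y9.00
G1 X6.00 Y9.00
G1 X6.00 Y23.00
G1 X0.00 Y23.00
G1 X0.00 Y0.00
; layer 5
G0 Z8.00
G0 X0.00 Y0.00
G1 X17.00 Y0.00
G1 X17.00 Y9.00
G1 X6.00 Y9.00
G1 X6.00 Y23.00
G1 X0.00 Y23.00
G1 X0.00 Y0.00
M2 ; end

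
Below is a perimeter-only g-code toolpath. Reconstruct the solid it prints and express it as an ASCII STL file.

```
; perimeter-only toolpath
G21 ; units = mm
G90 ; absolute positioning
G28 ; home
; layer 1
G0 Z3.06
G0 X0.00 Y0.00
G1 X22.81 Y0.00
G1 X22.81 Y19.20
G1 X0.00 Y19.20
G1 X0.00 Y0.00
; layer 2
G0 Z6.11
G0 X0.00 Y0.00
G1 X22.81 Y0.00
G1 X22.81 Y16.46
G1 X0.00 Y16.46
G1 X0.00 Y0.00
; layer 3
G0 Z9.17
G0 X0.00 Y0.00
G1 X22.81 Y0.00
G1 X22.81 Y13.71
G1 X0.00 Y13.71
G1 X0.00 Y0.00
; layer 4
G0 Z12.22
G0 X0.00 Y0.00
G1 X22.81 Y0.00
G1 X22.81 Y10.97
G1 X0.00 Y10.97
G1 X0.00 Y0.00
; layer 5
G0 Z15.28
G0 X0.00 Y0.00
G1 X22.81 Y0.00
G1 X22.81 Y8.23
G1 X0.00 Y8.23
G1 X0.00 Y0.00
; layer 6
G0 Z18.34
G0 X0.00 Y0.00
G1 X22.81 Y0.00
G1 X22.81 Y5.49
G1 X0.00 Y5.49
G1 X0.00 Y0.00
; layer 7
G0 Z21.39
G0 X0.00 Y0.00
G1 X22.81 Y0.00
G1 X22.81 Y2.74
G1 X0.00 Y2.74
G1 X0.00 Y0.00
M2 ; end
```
solid part
  facet normal 0.0000 0.0000 -1.0000
    outer loop
      vertex 22.81 21.94 0.00
      vertex 22.81 0.00 0.00
      vertex 0.00 0.00 0.00
    endloop
  endfacet
  facet normal 0.0000 0.0000 -1.0000
    outer loop
      vertex 0.00 21.94 0.00
      vertex 22.81 21.94 0.00
      vertex 0.00 0.00 0.00
    endloop
  endfacet
  facet normal 0.0000 -1.0000 0.0000
    outer loop
      vertex 0.00 0.00 0.00
      vertex 22.81 0.00 0.00
      vertex 22.81 0.00 24.45
    endloop
  endfacet
  facet normal 0.0000 -1.0000 0.0000
    outer loop
      vertex 0.00 0.00 0.00
      vertex 22.81 0.00 24.45
      vertex 0.00 0.00 24.45
    endloop
  endfacet
  facet normal 0.0000 0.7443 0.6679
    outer loop
      vertex 0.00 0.00 24.45
      vertex 22.81 0.00 24.45
      vertex 22.81 21.94 0.00
    endloop
  endfacet
  facet normal 0.0000 0.7443 0.6679
    outer loop
      vertex 0.00 0.00 24.45
      vertex 22.81 21.94 0.00
      vertex 0.00 21.94 0.00
    endloop
  endfacet
  facet normal -1.0000 0.0000 0.0000
    outer loop
      vertex 0.00 0.00 24.45
      vertex 0.00 21.94 0.00
      vertex 0.00 0.00 0.00
    endloop
  endfacet
  facet normal 1.0000 0.0000 0.0000
    outer loop
      vertex 22.81 0.00 0.00
      vertex 22.81 21.94 0.00
      vertex 22.81 0.00 24.45
    endloop
  endfacet
endsolid part

The G0 Z moves step by Δz≈3.06 mm. The G1 loops shrink linearly with z, so the solid tapers from its base footprint up to z≈24.4. Closing with a flat bottom cap and the tapered top and triangulating gives 8 facets — a wedge (ramp): 22.8 × 21.9 mm base, rising to 24.4 mm along the y=0 edge and sloping linearly to z=0 at y=21.9.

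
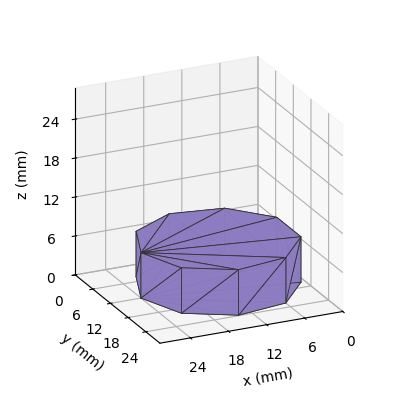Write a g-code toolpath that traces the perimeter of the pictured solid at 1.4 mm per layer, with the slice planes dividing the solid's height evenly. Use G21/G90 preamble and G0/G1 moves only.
Reading the render: the shape is a regular 9-sided prism (a cylinder approximated with 9 flat sides), circumscribed radius ≈ 12 mm, height ≈ 7 mm (dimensions read to the nearest mm from the axis ticks). For the g-code, the solid's height is divided into equal slices at the stated Δz and each level perimeter traced with G1 moves after a G0 lift.

; perimeter-only toolpath
G21 ; units = mm
G90 ; absolute positioning
G28 ; home
; layer 1
G0 Z1.4
G0 X24.0 Y12.0
G1 X21.2 Y19.7
G1 X14.1 Y23.8
G1 X6.0 Y22.4
G1 X0.7 Y16.1
G1 X0.7 Y7.9
G1 X6.0 Y1.6
G1 X14.1 Y0.2
G1 X21.2 Y4.3
G1 X24.0 Y12.0
; layer 2
G0 Z2.8
G0 X24.0 Y12.0
G1 X21.2 Y19.7
G1 X14.1 Y23.8
G1 X6.0 Y22.4
G1 X0.7 Y16.1
G1 X0.7 Y7.9
G1 X6.0 Y1.6
G1 X14.1 Y0.2
G1 X21.2 Y4.3
G1 X24.0 Y12.0
; layer 3
G0 Z4.2
G0 X24.0 Y12.0
G1 X21.2 Y19.7
G1 X14.1 Y23.8
G1 X6.0 Y22.4
G1 X0.7 Y16.1
G1 X0.7 Y7.9
G1 X6.0 Y1.6
G1 X14.1 Y0.2
G1 X21.2 Y4.3
G1 X24.0 Y12.0
; layer 4
G0 Z5.6
G0 X24.0 Y12.0
G1 X21.2 Y19.7
G1 X14.1 Y23.8
G1 X6.0 Y22.4
G1 X0.7 Y16.1
G1 X0.7 Y7.9
G1 X6.0 Y1.6
G1 X14.1 Y0.2
G1 X21.2 Y4.3
G1 X24.0 Y12.0
; layer 5
G0 Z7.0
G0 X24.0 Y12.0
G1 X21.2 Y19.7
G1 X14.1 Y23.8
G1 X6.0 Y22.4
G1 X0.7 Y16.1
G1 X0.7 Y7.9
G1 X6.0 Y1.6
G1 X14.1 Y0.2
G1 X21.2 Y4.3
G1 X24.0 Y12.0
M2 ; end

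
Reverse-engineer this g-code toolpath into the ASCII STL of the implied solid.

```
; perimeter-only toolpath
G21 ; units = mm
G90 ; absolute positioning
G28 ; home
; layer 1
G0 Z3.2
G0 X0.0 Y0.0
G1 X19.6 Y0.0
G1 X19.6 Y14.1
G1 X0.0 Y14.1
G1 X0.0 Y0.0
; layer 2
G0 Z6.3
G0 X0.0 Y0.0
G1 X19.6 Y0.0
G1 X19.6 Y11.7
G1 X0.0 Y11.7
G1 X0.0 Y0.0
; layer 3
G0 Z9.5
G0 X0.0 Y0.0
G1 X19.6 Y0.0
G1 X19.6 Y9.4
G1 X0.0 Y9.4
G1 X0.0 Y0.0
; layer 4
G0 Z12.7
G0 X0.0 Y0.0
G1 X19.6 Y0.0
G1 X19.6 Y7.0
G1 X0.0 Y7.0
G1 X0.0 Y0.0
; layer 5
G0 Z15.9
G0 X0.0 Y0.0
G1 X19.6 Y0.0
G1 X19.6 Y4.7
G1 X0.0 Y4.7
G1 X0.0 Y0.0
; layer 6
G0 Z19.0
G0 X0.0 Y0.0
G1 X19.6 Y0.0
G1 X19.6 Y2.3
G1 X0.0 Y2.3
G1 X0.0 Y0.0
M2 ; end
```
solid part
  facet normal 0.0000 0.0000 -1.0000
    outer loop
      vertex 19.6 16.4 0.0
      vertex 19.6 0.0 0.0
      vertex 0.0 0.0 0.0
    endloop
  endfacet
  facet normal 0.0000 0.0000 -1.0000
    outer loop
      vertex 0.0 16.4 0.0
      vertex 19.6 16.4 0.0
      vertex 0.0 0.0 0.0
    endloop
  endfacet
  facet normal 0.0000 -1.0000 0.0000
    outer loop
      vertex 0.0 0.0 0.0
      vertex 19.6 0.0 0.0
      vertex 19.6 0.0 22.2
    endloop
  endfacet
  facet normal 0.0000 -1.0000 0.0000
    outer loop
      vertex 0.0 0.0 0.0
      vertex 19.6 0.0 22.2
      vertex 0.0 0.0 22.2
    endloop
  endfacet
  facet normal 0.0000 0.8043 0.5942
    outer loop
      vertex 0.0 0.0 22.2
      vertex 19.6 0.0 22.2
      vertex 19.6 16.4 0.0
    endloop
  endfacet
  facet normal 0.0000 0.8043 0.5942
    outer loop
      vertex 0.0 0.0 22.2
      vertex 19.6 16.4 0.0
      vertex 0.0 16.4 0.0
    endloop
  endfacet
  facet normal -1.0000 0.0000 0.0000
    outer loop
      vertex 0.0 0.0 22.2
      vertex 0.0 16.4 0.0
      vertex 0.0 0.0 0.0
    endloop
  endfacet
  facet normal 1.0000 0.0000 0.0000
    outer loop
      vertex 19.6 0.0 0.0
      vertex 19.6 16.4 0.0
      vertex 19.6 0.0 22.2
    endloop
  endfacet
endsolid part

The G0 Z moves step by Δz≈3.2 mm. The G1 loops shrink linearly with z, so the solid tapers from its base footprint up to z≈22.2. Closing with a flat bottom cap and the tapered top and triangulating gives 8 facets — a wedge (ramp): 19.6 × 16.4 mm base, rising to 22.2 mm along the y=0 edge and sloping linearly to z=0 at y=16.4.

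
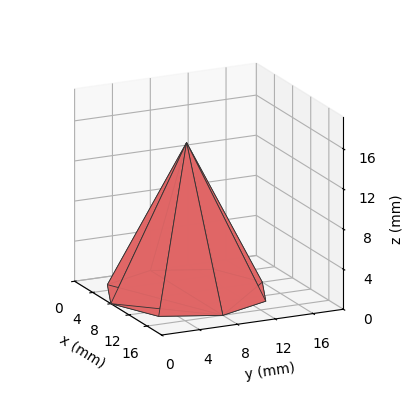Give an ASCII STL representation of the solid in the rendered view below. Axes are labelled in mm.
Reading the render: the shape is a regular 8-sided pyramid, base circumscribed radius ≈ 8 mm, apex at z ≈ 15 mm (dimensions read to the nearest mm from the axis ticks). For the STL, each face is triangulated and given an outward normal.

solid part
  facet normal 0.0000 0.0000 -1.0000
    outer loop
      vertex 8.000 16.000 0.000
      vertex 13.657 13.657 0.000
      vertex 16.000 8.000 0.000
    endloop
  endfacet
  facet normal 0.0000 0.0000 -1.0000
    outer loop
      vertex 2.343 13.657 0.000
      vertex 8.000 16.000 0.000
      vertex 16.000 8.000 0.000
    endloop
  endfacet
  facet normal 0.0000 0.0000 -1.0000
    outer loop
      vertex 0.000 8.000 0.000
      vertex 2.343 13.657 0.000
      vertex 16.000 8.000 0.000
    endloop
  endfacet
  facet normal 0.0000 0.0000 -1.0000
    outer loop
      vertex 2.343 2.343 0.000
      vertex 0.000 8.000 0.000
      vertex 16.000 8.000 0.000
    endloop
  endfacet
  facet normal 0.0000 0.0000 -1.0000
    outer loop
      vertex 8.000 0.000 0.000
      vertex 2.343 2.343 0.000
      vertex 16.000 8.000 0.000
    endloop
  endfacet
  facet normal 0.0000 0.0000 -1.0000
    outer loop
      vertex 13.657 2.343 0.000
      vertex 8.000 0.000 0.000
      vertex 16.000 8.000 0.000
    endloop
  endfacet
  facet normal 0.8287 0.3432 0.4420
    outer loop
      vertex 16.000 8.000 0.000
      vertex 13.657 13.657 0.000
      vertex 8.000 8.000 15.000
    endloop
  endfacet
  facet normal 0.3432 0.8287 0.4420
    outer loop
      vertex 13.657 13.657 0.000
      vertex 8.000 16.000 0.000
      vertex 8.000 8.000 15.000
    endloop
  endfacet
  facet normal -0.3432 0.8287 0.4420
    outer loop
      vertex 8.000 16.000 0.000
      vertex 2.343 13.657 0.000
      vertex 8.000 8.000 15.000
    endloop
  endfacet
  facet normal -0.8287 0.3432 0.4420
    outer loop
      vertex 2.343 13.657 0.000
      vertex 0.000 8.000 0.000
      vertex 8.000 8.000 15.000
    endloop
  endfacet
  facet normal -0.8287 -0.3432 0.4420
    outer loop
      vertex 0.000 8.000 0.000
      vertex 2.343 2.343 0.000
      vertex 8.000 8.000 15.000
    endloop
  endfacet
  facet normal -0.3432 -0.8287 0.4420
    outer loop
      vertex 2.343 2.343 0.000
      vertex 8.000 0.000 0.000
      vertex 8.000 8.000 15.000
    endloop
  endfacet
  facet normal 0.3432 -0.8287 0.4420
    outer loop
      vertex 8.000 0.000 0.000
      vertex 13.657 2.343 0.000
      vertex 8.000 8.000 15.000
    endloop
  endfacet
  facet normal 0.8287 -0.3432 0.4420
    outer loop
      vertex 13.657 2.343 0.000
      vertex 16.000 8.000 0.000
      vertex 8.000 8.000 15.000
    endloop
  endfacet
endsolid part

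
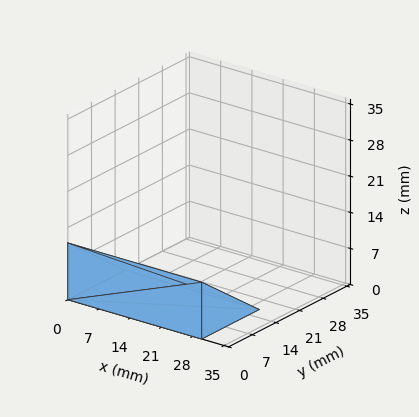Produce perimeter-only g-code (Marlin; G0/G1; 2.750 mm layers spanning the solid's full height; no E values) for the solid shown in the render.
Reading the render: the shape is a wedge (ramp): 30 × 17 mm base, rising to 11 mm along the y=0 edge and sloping linearly to z=0 at y=17 (dimensions read to the nearest mm from the axis ticks). For the g-code, the solid's height is divided into equal slices at the stated Δz and each level perimeter traced with G1 moves after a G0 lift.

; perimeter-only toolpath
G21 ; units = mm
G90 ; absolute positioning
G28 ; home
; layer 1
G0 Z2.750
G0 X0.000 Y0.000
G1 X30.000 Y0.000
G1 X30.000 Y12.750
G1 X0.000 Y12.750
G1 X0.000 Y0.000
; layer 2
G0 Z5.500
G0 X0.000 Y0.000
G1 X30.000 Y0.000
G1 X30.000 Y8.500
G1 X0.000 Y8.500
G1 X0.000 Y0.000
; layer 3
G0 Z8.250
G0 X0.000 Y0.000
G1 X30.000 Y0.000
G1 X30.000 Y4.250
G1 X0.000 Y4.250
G1 X0.000 Y0.000
M2 ; end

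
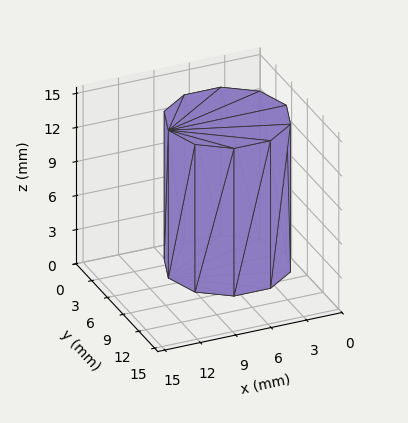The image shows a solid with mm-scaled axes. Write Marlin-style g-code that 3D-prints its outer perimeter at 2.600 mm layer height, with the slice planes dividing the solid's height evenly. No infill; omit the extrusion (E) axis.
Reading the render: the shape is a regular 10-sided prism (a cylinder approximated with 10 flat sides), circumscribed radius ≈ 5 mm, height ≈ 13 mm (dimensions read to the nearest mm from the axis ticks). For the g-code, the solid's height is divided into equal slices at the stated Δz and each level perimeter traced with G1 moves after a G0 lift.

; perimeter-only toolpath
G21 ; units = mm
G90 ; absolute positioning
G28 ; home
; layer 1
G0 Z2.600
G0 X10.000 Y5.000
G1 X9.045 Y7.939
G1 X6.545 Y9.755
G1 X3.455 Y9.755
G1 X0.955 Y7.939
G1 X0.000 Y5.000
G1 X0.955 Y2.061
G1 X3.455 Y0.245
G1 X6.545 Y0.245
G1 X9.045 Y2.061
G1 X10.000 Y5.000
; layer 2
G0 Z5.200
G0 X10.000 Y5.000
G1 X9.045 Y7.939
G1 X6.545 Y9.755
G1 X3.455 Y9.755
G1 X0.955 Y7.939
G1 X0.000 Y5.000
G1 X0.955 Y2.061
G1 X3.455 Y0.245
G1 X6.545 Y0.245
G1 X9.045 Y2.061
G1 X10.000 Y5.000
; layer 3
G0 Z7.800
G0 X10.000 Y5.000
G1 X9.045 Y7.939
G1 X6.545 Y9.755
G1 X3.455 Y9.755
G1 X0.955 Y7.939
G1 X0.000 Y5.000
G1 X0.955 Y2.061
G1 X3.455 Y0.245
G1 X6.545 Y0.245
G1 X9.045 Y2.061
G1 X10.000 Y5.000
; layer 4
G0 Z10.400
G0 X10.000 Y5.000
G1 X9.045 Y7.939
G1 X6.545 Y9.755
G1 X3.455 Y9.755
G1 X0.955 Y7.939
G1 X0.000 Y5.000
G1 X0.955 Y2.061
G1 X3.455 Y0.245
G1 X6.545 Y0.245
G1 X9.045 Y2.061
G1 X10.000 Y5.000
; layer 5
G0 Z13.000
G0 X10.000 Y5.000
G1 X9.045 Y7.939
G1 X6.545 Y9.755
G1 X3.455 Y9.755
G1 X0.955 Y7.939
G1 X0.000 Y5.000
G1 X0.955 Y2.061
G1 X3.455 Y0.245
G1 X6.545 Y0.245
G1 X9.045 Y2.061
G1 X10.000 Y5.000
M2 ; end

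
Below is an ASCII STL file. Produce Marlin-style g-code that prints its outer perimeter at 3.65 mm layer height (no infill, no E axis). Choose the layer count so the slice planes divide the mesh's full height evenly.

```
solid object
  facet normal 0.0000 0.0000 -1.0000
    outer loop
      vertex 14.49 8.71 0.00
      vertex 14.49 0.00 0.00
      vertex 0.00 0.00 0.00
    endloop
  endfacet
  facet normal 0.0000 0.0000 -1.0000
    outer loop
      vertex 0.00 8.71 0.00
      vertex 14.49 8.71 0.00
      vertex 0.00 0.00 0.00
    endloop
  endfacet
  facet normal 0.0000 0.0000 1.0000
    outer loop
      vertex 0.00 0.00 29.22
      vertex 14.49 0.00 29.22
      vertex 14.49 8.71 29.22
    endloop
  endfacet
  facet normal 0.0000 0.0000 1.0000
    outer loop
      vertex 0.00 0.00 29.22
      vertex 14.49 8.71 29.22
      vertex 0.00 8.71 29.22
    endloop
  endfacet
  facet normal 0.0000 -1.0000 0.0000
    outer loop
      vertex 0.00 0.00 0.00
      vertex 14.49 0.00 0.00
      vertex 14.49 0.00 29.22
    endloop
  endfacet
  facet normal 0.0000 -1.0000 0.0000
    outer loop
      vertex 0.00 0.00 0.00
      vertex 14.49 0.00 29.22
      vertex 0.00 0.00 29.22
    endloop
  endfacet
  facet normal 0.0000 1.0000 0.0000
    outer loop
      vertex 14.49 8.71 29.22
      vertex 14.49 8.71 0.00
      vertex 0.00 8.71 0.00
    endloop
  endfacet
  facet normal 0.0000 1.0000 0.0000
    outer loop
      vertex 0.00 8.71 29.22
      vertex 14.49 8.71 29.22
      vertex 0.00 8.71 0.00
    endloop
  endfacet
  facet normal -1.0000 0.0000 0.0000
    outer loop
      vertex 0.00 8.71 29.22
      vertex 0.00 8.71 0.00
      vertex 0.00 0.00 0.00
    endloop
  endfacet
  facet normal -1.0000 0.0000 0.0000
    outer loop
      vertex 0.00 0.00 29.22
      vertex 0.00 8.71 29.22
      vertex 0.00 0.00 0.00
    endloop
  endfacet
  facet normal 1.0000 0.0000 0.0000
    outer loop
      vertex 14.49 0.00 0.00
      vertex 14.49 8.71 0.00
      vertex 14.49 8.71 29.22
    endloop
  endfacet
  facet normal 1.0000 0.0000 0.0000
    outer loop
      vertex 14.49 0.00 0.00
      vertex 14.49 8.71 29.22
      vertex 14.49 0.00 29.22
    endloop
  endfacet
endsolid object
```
; perimeter-only toolpath
G21 ; units = mm
G90 ; absolute positioning
G28 ; home
; layer 1
G0 Z3.65
G0 X0.00 Y0.00
G1 X14.49 Y0.00
G1 X14.49 Y8.71
G1 X0.00 Y8.71
G1 X0.00 Y0.00
; layer 2
G0 Z7.30
G0 X0.00 Y0.00
G1 X14.49 Y0.00
G1 X14.49 Y8.71
G1 X0.00 Y8.71
G1 X0.00 Y0.00
; layer 3
G0 Z10.96
G0 X0.00 Y0.00
G1 X14.49 Y0.00
G1 X14.49 Y8.71
G1 X0.00 Y8.71
G1 X0.00 Y0.00
; layer 4
G0 Z14.61
G0 X0.00 Y0.00
G1 X14.49 Y0.00
G1 X14.49 Y8.71
G1 X0.00 Y8.71
G1 X0.00 Y0.00
; layer 5
G0 Z18.26
G0 X0.00 Y0.00
G1 X14.49 Y0.00
G1 X14.49 Y8.71
G1 X0.00 Y8.71
G1 X0.00 Y0.00
; layer 6
G0 Z21.91
G0 X0.00 Y0.00
G1 X14.49 Y0.00
G1 X14.49 Y8.71
G1 X0.00 Y8.71
G1 X0.00 Y0.00
; layer 7
G0 Z25.57
G0 X0.00 Y0.00
G1 X14.49 Y0.00
G1 X14.49 Y8.71
G1 X0.00 Y8.71
G1 X0.00 Y0.00
; layer 8
G0 Z29.22
G0 X0.00 Y0.00
G1 X14.49 Y0.00
G1 X14.49 Y8.71
G1 X0.00 Y8.71
G1 X0.00 Y0.00
M2 ; end

The solid is a rectangular box, roughly 14.5 × 8.71 mm footprint and 29.2 mm tall. Slicing at Δz = 3.65 mm — 8 equal slices spanning the solid's height, so layer i sits at z = i·h/8 — gives 8 non-empty perimeters. Each is a 4-segment closed polygon; G0 lifts to the layer z and rapids to the start vertex, then G1 traces the edges.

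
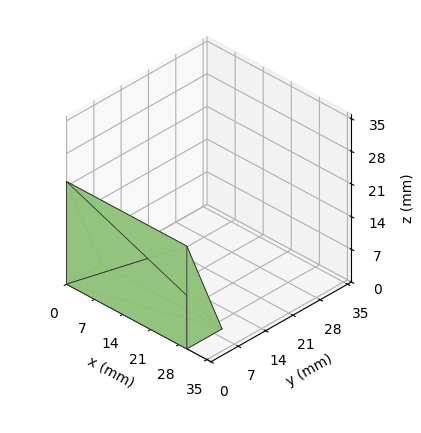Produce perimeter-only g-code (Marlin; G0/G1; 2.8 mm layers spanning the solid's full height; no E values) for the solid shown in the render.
Reading the render: the shape is a wedge (ramp): 30 × 9 mm base, rising to 22 mm along the y=0 edge and sloping linearly to z=0 at y=9 (dimensions read to the nearest mm from the axis ticks). For the g-code, the solid's height is divided into equal slices at the stated Δz and each level perimeter traced with G1 moves after a G0 lift.

; perimeter-only toolpath
G21 ; units = mm
G90 ; absolute positioning
G28 ; home
; layer 1
G0 Z2.8
G0 X0.0 Y0.0
G1 X30.0 Y0.0
G1 X30.0 Y7.9
G1 X0.0 Y7.9
G1 X0.0 Y0.0
; layer 2
G0 Z5.5
G0 X0.0 Y0.0
G1 X30.0 Y0.0
G1 X30.0 Y6.8
G1 X0.0 Y6.8
G1 X0.0 Y0.0
; layer 3
G0 Z8.2
G0 X0.0 Y0.0
G1 X30.0 Y0.0
G1 X30.0 Y5.6
G1 X0.0 Y5.6
G1 X0.0 Y0.0
; layer 4
G0 Z11.0
G0 X0.0 Y0.0
G1 X30.0 Y0.0
G1 X30.0 Y4.5
G1 X0.0 Y4.5
G1 X0.0 Y0.0
; layer 5
G0 Z13.8
G0 X0.0 Y0.0
G1 X30.0 Y0.0
G1 X30.0 Y3.4
G1 X0.0 Y3.4
G1 X0.0 Y0.0
; layer 6
G0 Z16.5
G0 X0.0 Y0.0
G1 X30.0 Y0.0
G1 X30.0 Y2.2
G1 X0.0 Y2.2
G1 X0.0 Y0.0
; layer 7
G0 Z19.2
G0 X0.0 Y0.0
G1 X30.0 Y0.0
G1 X30.0 Y1.1
G1 X0.0 Y1.1
G1 X0.0 Y0.0
M2 ; end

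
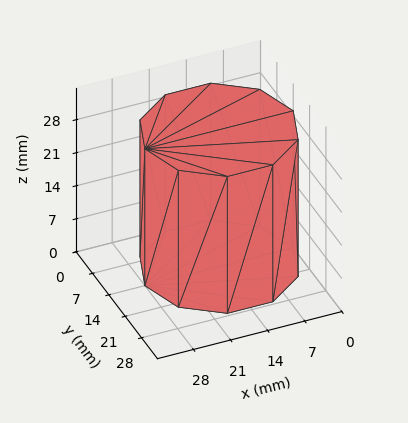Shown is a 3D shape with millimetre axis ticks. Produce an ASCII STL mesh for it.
Reading the render: the shape is a regular 10-sided prism (a cylinder approximated with 10 flat sides), circumscribed radius ≈ 14 mm, height ≈ 29 mm (dimensions read to the nearest mm from the axis ticks). For the STL, each face is triangulated and given an outward normal.

solid part
  facet normal 0.0000 0.0000 -1.0000
    outer loop
      vertex 18.3 27.3 0.0
      vertex 25.3 22.2 0.0
      vertex 28.0 14.0 0.0
    endloop
  endfacet
  facet normal 0.0000 0.0000 -1.0000
    outer loop
      vertex 9.7 27.3 0.0
      vertex 18.3 27.3 0.0
      vertex 28.0 14.0 0.0
    endloop
  endfacet
  facet normal 0.0000 0.0000 -1.0000
    outer loop
      vertex 2.7 22.2 0.0
      vertex 9.7 27.3 0.0
      vertex 28.0 14.0 0.0
    endloop
  endfacet
  facet normal 0.0000 0.0000 -1.0000
    outer loop
      vertex 0.0 14.0 0.0
      vertex 2.7 22.2 0.0
      vertex 28.0 14.0 0.0
    endloop
  endfacet
  facet normal 0.0000 0.0000 -1.0000
    outer loop
      vertex 2.7 5.8 0.0
      vertex 0.0 14.0 0.0
      vertex 28.0 14.0 0.0
    endloop
  endfacet
  facet normal 0.0000 0.0000 -1.0000
    outer loop
      vertex 9.7 0.7 0.0
      vertex 2.7 5.8 0.0
      vertex 28.0 14.0 0.0
    endloop
  endfacet
  facet normal 0.0000 0.0000 -1.0000
    outer loop
      vertex 18.3 0.7 0.0
      vertex 9.7 0.7 0.0
      vertex 28.0 14.0 0.0
    endloop
  endfacet
  facet normal 0.0000 0.0000 -1.0000
    outer loop
      vertex 25.3 5.8 0.0
      vertex 18.3 0.7 0.0
      vertex 28.0 14.0 0.0
    endloop
  endfacet
  facet normal 0.0000 0.0000 1.0000
    outer loop
      vertex 28.0 14.0 29.0
      vertex 25.3 22.2 29.0
      vertex 18.3 27.3 29.0
    endloop
  endfacet
  facet normal 0.0000 0.0000 1.0000
    outer loop
      vertex 28.0 14.0 29.0
      vertex 18.3 27.3 29.0
      vertex 9.7 27.3 29.0
    endloop
  endfacet
  facet normal 0.0000 0.0000 1.0000
    outer loop
      vertex 28.0 14.0 29.0
      vertex 9.7 27.3 29.0
      vertex 2.7 22.2 29.0
    endloop
  endfacet
  facet normal 0.0000 0.0000 1.0000
    outer loop
      vertex 28.0 14.0 29.0
      vertex 2.7 22.2 29.0
      vertex 0.0 14.0 29.0
    endloop
  endfacet
  facet normal 0.0000 0.0000 1.0000
    outer loop
      vertex 28.0 14.0 29.0
      vertex 0.0 14.0 29.0
      vertex 2.7 5.8 29.0
    endloop
  endfacet
  facet normal 0.0000 0.0000 1.0000
    outer loop
      vertex 28.0 14.0 29.0
      vertex 2.7 5.8 29.0
      vertex 9.7 0.7 29.0
    endloop
  endfacet
  facet normal 0.0000 0.0000 1.0000
    outer loop
      vertex 28.0 14.0 29.0
      vertex 9.7 0.7 29.0
      vertex 18.3 0.7 29.0
    endloop
  endfacet
  facet normal 0.0000 0.0000 1.0000
    outer loop
      vertex 28.0 14.0 29.0
      vertex 18.3 0.7 29.0
      vertex 25.3 5.8 29.0
    endloop
  endfacet
  facet normal 0.9498 0.3128 0.0000
    outer loop
      vertex 28.0 14.0 0.0
      vertex 25.3 22.2 0.0
      vertex 25.3 22.2 29.0
    endloop
  endfacet
  facet normal 0.9498 0.3128 0.0000
    outer loop
      vertex 28.0 14.0 0.0
      vertex 25.3 22.2 29.0
      vertex 28.0 14.0 29.0
    endloop
  endfacet
  facet normal 0.5889 0.8082 0.0000
    outer loop
      vertex 25.3 22.2 0.0
      vertex 18.3 27.3 0.0
      vertex 18.3 27.3 29.0
    endloop
  endfacet
  facet normal 0.5889 0.8082 0.0000
    outer loop
      vertex 25.3 22.2 0.0
      vertex 18.3 27.3 29.0
      vertex 25.3 22.2 29.0
    endloop
  endfacet
  facet normal 0.0000 1.0000 0.0000
    outer loop
      vertex 18.3 27.3 0.0
      vertex 9.7 27.3 0.0
      vertex 9.7 27.3 29.0
    endloop
  endfacet
  facet normal 0.0000 1.0000 0.0000
    outer loop
      vertex 18.3 27.3 0.0
      vertex 9.7 27.3 29.0
      vertex 18.3 27.3 29.0
    endloop
  endfacet
  facet normal -0.5889 0.8082 0.0000
    outer loop
      vertex 9.7 27.3 0.0
      vertex 2.7 22.2 0.0
      vertex 2.7 22.2 29.0
    endloop
  endfacet
  facet normal -0.5889 0.8082 0.0000
    outer loop
      vertex 9.7 27.3 0.0
      vertex 2.7 22.2 29.0
      vertex 9.7 27.3 29.0
    endloop
  endfacet
  facet normal -0.9498 0.3128 0.0000
    outer loop
      vertex 2.7 22.2 0.0
      vertex 0.0 14.0 0.0
      vertex 0.0 14.0 29.0
    endloop
  endfacet
  facet normal -0.9498 0.3128 0.0000
    outer loop
      vertex 2.7 22.2 0.0
      vertex 0.0 14.0 29.0
      vertex 2.7 22.2 29.0
    endloop
  endfacet
  facet normal -0.9498 -0.3128 0.0000
    outer loop
      vertex 0.0 14.0 0.0
      vertex 2.7 5.8 0.0
      vertex 2.7 5.8 29.0
    endloop
  endfacet
  facet normal -0.9498 -0.3128 0.0000
    outer loop
      vertex 0.0 14.0 0.0
      vertex 2.7 5.8 29.0
      vertex 0.0 14.0 29.0
    endloop
  endfacet
  facet normal -0.5889 -0.8082 0.0000
    outer loop
      vertex 2.7 5.8 0.0
      vertex 9.7 0.7 0.0
      vertex 9.7 0.7 29.0
    endloop
  endfacet
  facet normal -0.5889 -0.8082 0.0000
    outer loop
      vertex 2.7 5.8 0.0
      vertex 9.7 0.7 29.0
      vertex 2.7 5.8 29.0
    endloop
  endfacet
  facet normal 0.0000 -1.0000 0.0000
    outer loop
      vertex 9.7 0.7 0.0
      vertex 18.3 0.7 0.0
      vertex 18.3 0.7 29.0
    endloop
  endfacet
  facet normal 0.0000 -1.0000 0.0000
    outer loop
      vertex 9.7 0.7 0.0
      vertex 18.3 0.7 29.0
      vertex 9.7 0.7 29.0
    endloop
  endfacet
  facet normal 0.5889 -0.8082 0.0000
    outer loop
      vertex 18.3 0.7 0.0
      vertex 25.3 5.8 0.0
      vertex 25.3 5.8 29.0
    endloop
  endfacet
  facet normal 0.5889 -0.8082 0.0000
    outer loop
      vertex 18.3 0.7 0.0
      vertex 25.3 5.8 29.0
      vertex 18.3 0.7 29.0
    endloop
  endfacet
  facet normal 0.9498 -0.3128 0.0000
    outer loop
      vertex 25.3 5.8 0.0
      vertex 28.0 14.0 0.0
      vertex 28.0 14.0 29.0
    endloop
  endfacet
  facet normal 0.9498 -0.3128 0.0000
    outer loop
      vertex 25.3 5.8 0.0
      vertex 28.0 14.0 29.0
      vertex 25.3 5.8 29.0
    endloop
  endfacet
endsolid part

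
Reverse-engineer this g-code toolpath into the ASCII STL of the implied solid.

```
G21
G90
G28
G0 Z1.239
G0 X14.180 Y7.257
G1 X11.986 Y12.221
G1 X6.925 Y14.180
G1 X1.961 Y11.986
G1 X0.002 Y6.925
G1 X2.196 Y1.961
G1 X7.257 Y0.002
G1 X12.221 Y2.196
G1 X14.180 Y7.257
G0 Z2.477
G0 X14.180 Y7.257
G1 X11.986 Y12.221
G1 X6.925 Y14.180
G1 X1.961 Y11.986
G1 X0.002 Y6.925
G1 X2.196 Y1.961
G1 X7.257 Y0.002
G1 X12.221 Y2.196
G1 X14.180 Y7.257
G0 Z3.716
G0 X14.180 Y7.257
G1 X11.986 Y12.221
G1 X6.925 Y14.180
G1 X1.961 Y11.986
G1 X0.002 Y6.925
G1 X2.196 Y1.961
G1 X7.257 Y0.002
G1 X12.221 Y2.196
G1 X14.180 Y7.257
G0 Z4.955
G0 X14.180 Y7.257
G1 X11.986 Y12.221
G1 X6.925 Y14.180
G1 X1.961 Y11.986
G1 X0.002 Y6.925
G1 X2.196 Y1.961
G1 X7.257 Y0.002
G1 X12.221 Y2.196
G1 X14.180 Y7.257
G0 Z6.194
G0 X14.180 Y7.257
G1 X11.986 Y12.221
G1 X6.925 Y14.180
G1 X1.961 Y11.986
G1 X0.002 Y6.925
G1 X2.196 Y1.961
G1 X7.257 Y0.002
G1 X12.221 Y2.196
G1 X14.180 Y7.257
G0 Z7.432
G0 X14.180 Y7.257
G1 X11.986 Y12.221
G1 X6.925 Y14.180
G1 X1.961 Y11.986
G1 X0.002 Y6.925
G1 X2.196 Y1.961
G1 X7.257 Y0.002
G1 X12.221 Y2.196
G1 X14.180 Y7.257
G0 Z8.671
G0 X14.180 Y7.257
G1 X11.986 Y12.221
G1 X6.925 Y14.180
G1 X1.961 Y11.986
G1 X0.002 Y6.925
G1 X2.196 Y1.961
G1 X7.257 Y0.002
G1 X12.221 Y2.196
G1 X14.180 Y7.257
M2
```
solid part
  facet normal 0.0000 0.0000 -1.0000
    outer loop
      vertex 6.925 14.180 0.000
      vertex 11.986 12.221 0.000
      vertex 14.180 7.257 0.000
    endloop
  endfacet
  facet normal 0.0000 0.0000 -1.0000
    outer loop
      vertex 1.961 11.986 0.000
      vertex 6.925 14.180 0.000
      vertex 14.180 7.257 0.000
    endloop
  endfacet
  facet normal 0.0000 0.0000 -1.0000
    outer loop
      vertex 0.002 6.925 0.000
      vertex 1.961 11.986 0.000
      vertex 14.180 7.257 0.000
    endloop
  endfacet
  facet normal 0.0000 0.0000 -1.0000
    outer loop
      vertex 2.196 1.961 0.000
      vertex 0.002 6.925 0.000
      vertex 14.180 7.257 0.000
    endloop
  endfacet
  facet normal 0.0000 0.0000 -1.0000
    outer loop
      vertex 7.257 0.002 0.000
      vertex 2.196 1.961 0.000
      vertex 14.180 7.257 0.000
    endloop
  endfacet
  facet normal 0.0000 0.0000 -1.0000
    outer loop
      vertex 12.221 2.196 0.000
      vertex 7.257 0.002 0.000
      vertex 14.180 7.257 0.000
    endloop
  endfacet
  facet normal 0.0000 0.0000 1.0000
    outer loop
      vertex 14.180 7.257 8.671
      vertex 11.986 12.221 8.671
      vertex 6.925 14.180 8.671
    endloop
  endfacet
  facet normal 0.0000 0.0000 1.0000
    outer loop
      vertex 14.180 7.257 8.671
      vertex 6.925 14.180 8.671
      vertex 1.961 11.986 8.671
    endloop
  endfacet
  facet normal 0.0000 0.0000 1.0000
    outer loop
      vertex 14.180 7.257 8.671
      vertex 1.961 11.986 8.671
      vertex 0.002 6.925 8.671
    endloop
  endfacet
  facet normal 0.0000 0.0000 1.0000
    outer loop
      vertex 14.180 7.257 8.671
      vertex 0.002 6.925 8.671
      vertex 2.196 1.961 8.671
    endloop
  endfacet
  facet normal 0.0000 0.0000 1.0000
    outer loop
      vertex 14.180 7.257 8.671
      vertex 2.196 1.961 8.671
      vertex 7.257 0.002 8.671
    endloop
  endfacet
  facet normal 0.0000 0.0000 1.0000
    outer loop
      vertex 14.180 7.257 8.671
      vertex 7.257 0.002 8.671
      vertex 12.221 2.196 8.671
    endloop
  endfacet
  facet normal 0.9146 0.4043 0.0000
    outer loop
      vertex 14.180 7.257 0.000
      vertex 11.986 12.221 0.000
      vertex 11.986 12.221 8.671
    endloop
  endfacet
  facet normal 0.9146 0.4043 0.0000
    outer loop
      vertex 14.180 7.257 0.000
      vertex 11.986 12.221 8.671
      vertex 14.180 7.257 8.671
    endloop
  endfacet
  facet normal 0.3610 0.9326 0.0000
    outer loop
      vertex 11.986 12.221 0.000
      vertex 6.925 14.180 0.000
      vertex 6.925 14.180 8.671
    endloop
  endfacet
  facet normal 0.3610 0.9326 0.0000
    outer loop
      vertex 11.986 12.221 0.000
      vertex 6.925 14.180 8.671
      vertex 11.986 12.221 8.671
    endloop
  endfacet
  facet normal -0.4043 0.9146 0.0000
    outer loop
      vertex 6.925 14.180 0.000
      vertex 1.961 11.986 0.000
      vertex 1.961 11.986 8.671
    endloop
  endfacet
  facet normal -0.4043 0.9146 0.0000
    outer loop
      vertex 6.925 14.180 0.000
      vertex 1.961 11.986 8.671
      vertex 6.925 14.180 8.671
    endloop
  endfacet
  facet normal -0.9326 0.3610 0.0000
    outer loop
      vertex 1.961 11.986 0.000
      vertex 0.002 6.925 0.000
      vertex 0.002 6.925 8.671
    endloop
  endfacet
  facet normal -0.9326 0.3610 0.0000
    outer loop
      vertex 1.961 11.986 0.000
      vertex 0.002 6.925 8.671
      vertex 1.961 11.986 8.671
    endloop
  endfacet
  facet normal -0.9146 -0.4043 0.0000
    outer loop
      vertex 0.002 6.925 0.000
      vertex 2.196 1.961 0.000
      vertex 2.196 1.961 8.671
    endloop
  endfacet
  facet normal -0.9146 -0.4043 0.0000
    outer loop
      vertex 0.002 6.925 0.000
      vertex 2.196 1.961 8.671
      vertex 0.002 6.925 8.671
    endloop
  endfacet
  facet normal -0.3610 -0.9326 0.0000
    outer loop
      vertex 2.196 1.961 0.000
      vertex 7.257 0.002 0.000
      vertex 7.257 0.002 8.671
    endloop
  endfacet
  facet normal -0.3610 -0.9326 0.0000
    outer loop
      vertex 2.196 1.961 0.000
      vertex 7.257 0.002 8.671
      vertex 2.196 1.961 8.671
    endloop
  endfacet
  facet normal 0.4043 -0.9146 0.0000
    outer loop
      vertex 7.257 0.002 0.000
      vertex 12.221 2.196 0.000
      vertex 12.221 2.196 8.671
    endloop
  endfacet
  facet normal 0.4043 -0.9146 0.0000
    outer loop
      vertex 7.257 0.002 0.000
      vertex 12.221 2.196 8.671
      vertex 7.257 0.002 8.671
    endloop
  endfacet
  facet normal 0.9326 -0.3610 0.0000
    outer loop
      vertex 12.221 2.196 0.000
      vertex 14.180 7.257 0.000
      vertex 14.180 7.257 8.671
    endloop
  endfacet
  facet normal 0.9326 -0.3610 0.0000
    outer loop
      vertex 12.221 2.196 0.000
      vertex 14.180 7.257 8.671
      vertex 12.221 2.196 8.671
    endloop
  endfacet
endsolid part

The G0 Z moves step by Δz≈1.239 mm. Every layer's G1 loop is the same polygon, so the solid is a straight extrusion of it from z=0 to z≈8.67. Closing with flat bottom and top caps and triangulating gives 28 facets — a regular 8-sided prism (a cylinder approximated with 8 flat sides), circumscribed radius ≈ 7.09 mm, height ≈ 8.67 mm.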